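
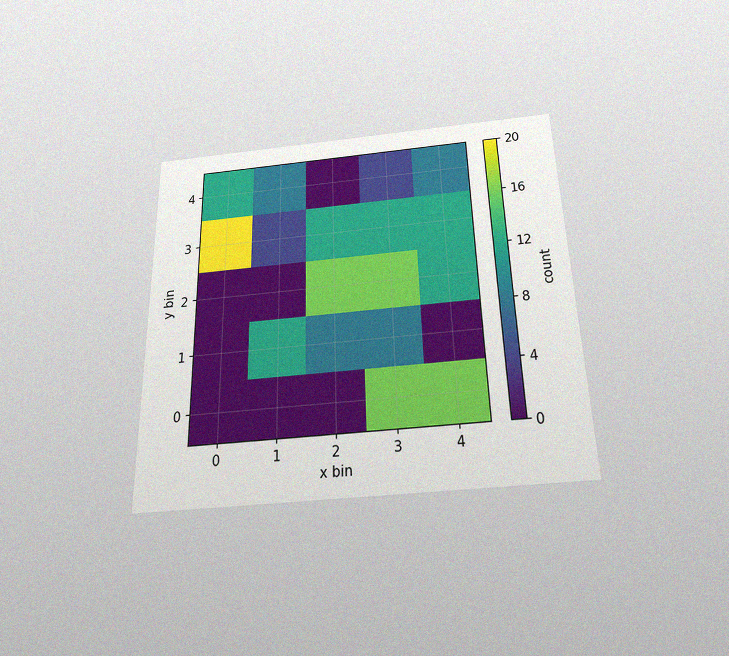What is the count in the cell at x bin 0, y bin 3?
20

The chart is viewed slightly from below, with some photo noise. Matching the cell (0, 3) against the colorbar gives 20.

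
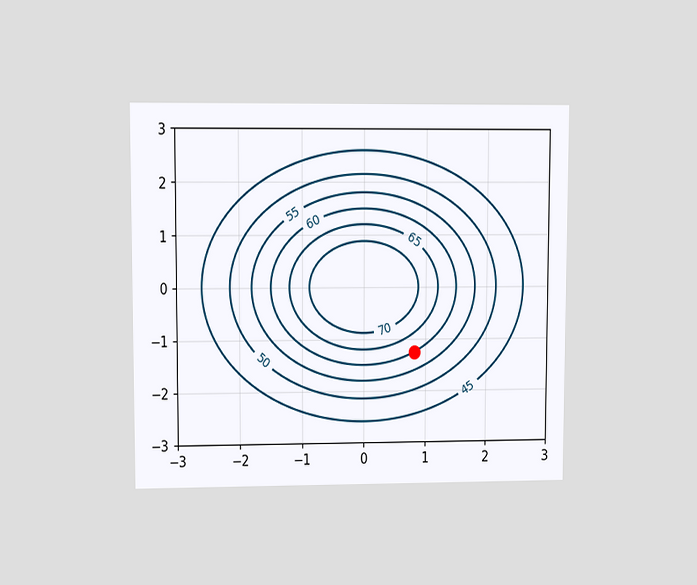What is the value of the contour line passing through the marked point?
The chart is viewed at a slight angle. The marked point sits on the contour labelled 60.

60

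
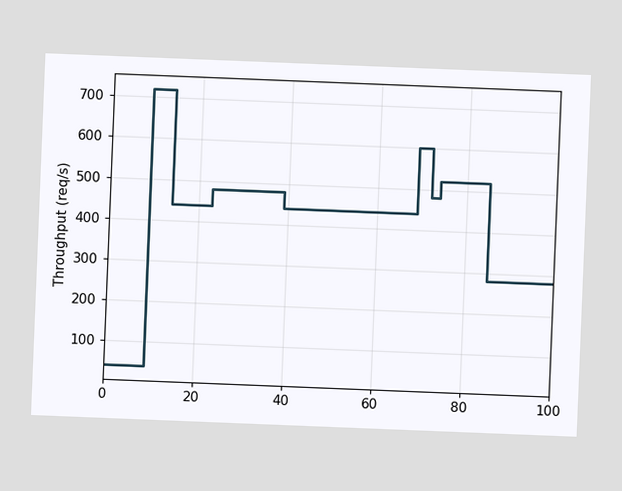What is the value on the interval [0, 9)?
The chart is tilted about 2° clockwise. On [0, 9) the step sits at 40req/s.

40req/s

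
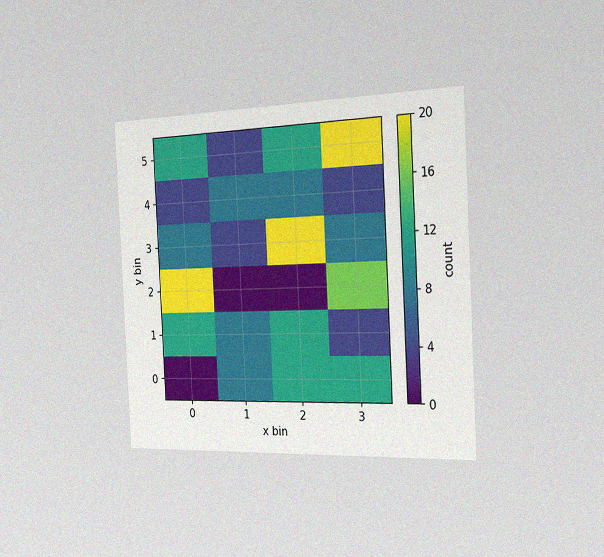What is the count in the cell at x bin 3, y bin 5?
20

The chart is tilted about 3° counter-clockwise and viewed slightly from the right, with some photo noise. Matching the cell (3, 5) against the colorbar gives 20.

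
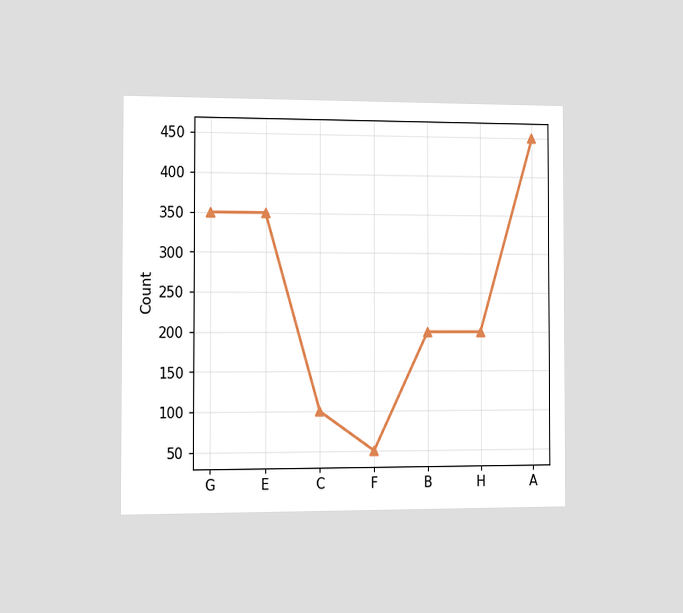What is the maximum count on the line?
The chart is viewed slightly from the left. The highest point is at A, and reading across to the y-axis gives 450.

450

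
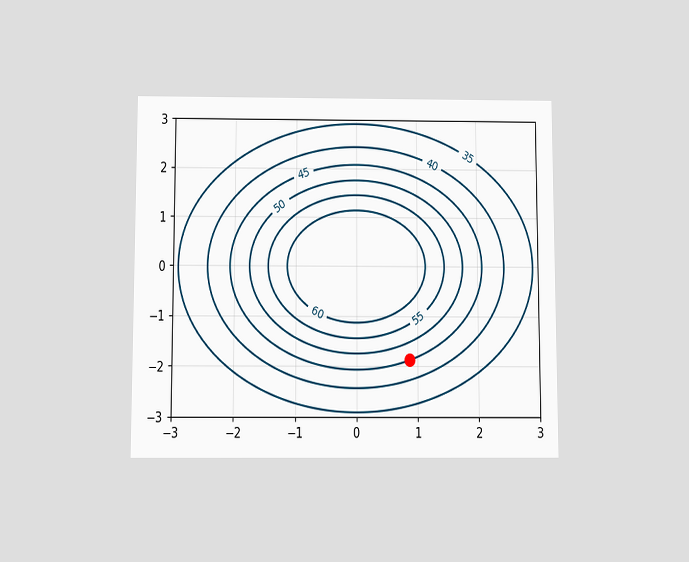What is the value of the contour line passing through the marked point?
The chart is viewed slightly from below. The marked point sits on the contour labelled 45.

45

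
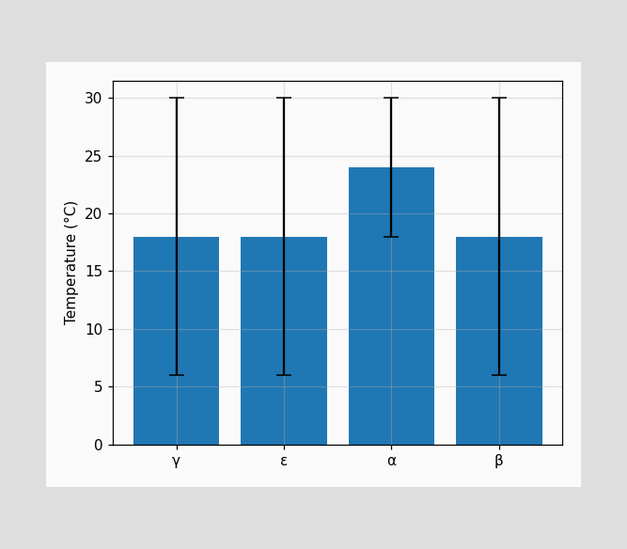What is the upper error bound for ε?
The ε bar's upper whisker reaches 30°C.

30°C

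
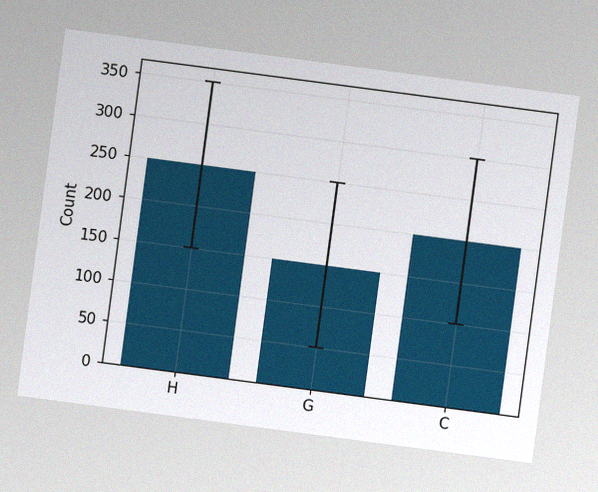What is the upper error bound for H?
The chart is tilted about 7° clockwise, with some photo noise. The H bar's upper whisker reaches 350.

350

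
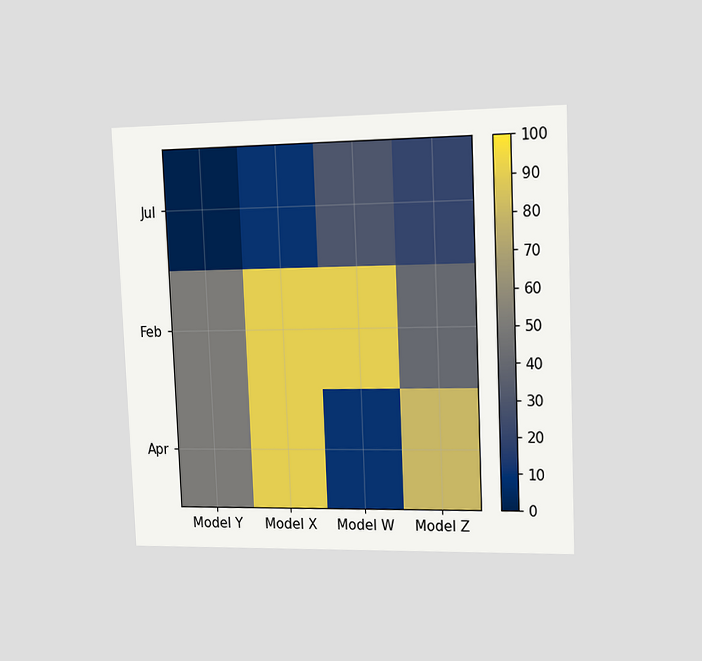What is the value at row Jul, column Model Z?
20

The chart is tilted about 2° counter-clockwise and viewed slightly from the right. Matching cell (Jul, Model Z) against the colorbar gives 20.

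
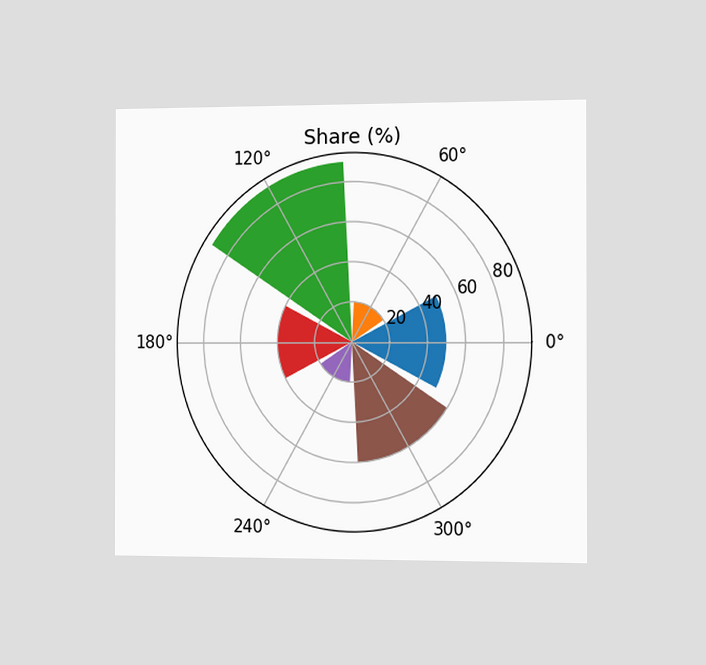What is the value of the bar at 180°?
40%

The chart is viewed slightly from the right. The bar at 180° reaches 40% on the radial axis.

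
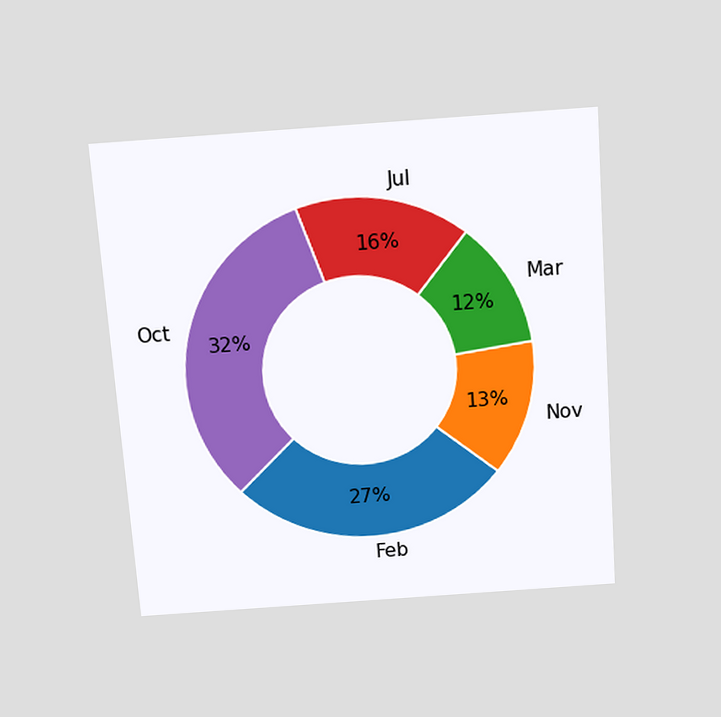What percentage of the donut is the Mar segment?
12%

The chart is tilted about 4° counter-clockwise and viewed slightly from above. The Mar segment takes up 12% of the ring.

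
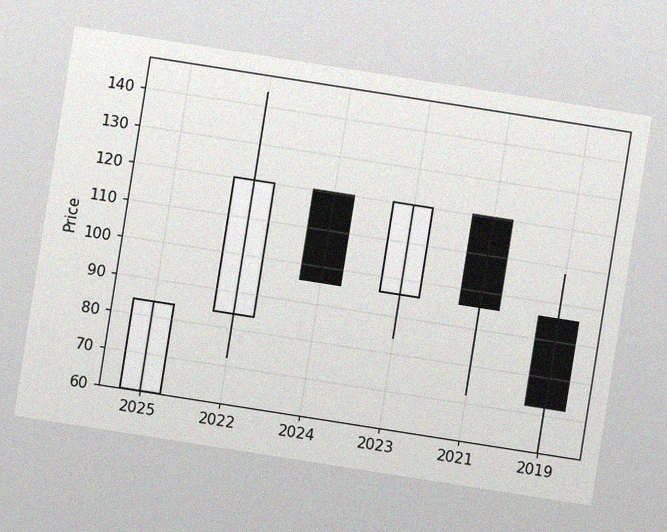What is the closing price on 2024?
96

The chart is tilted about 9° clockwise, with some photo noise. The 2024 candle closes at 96.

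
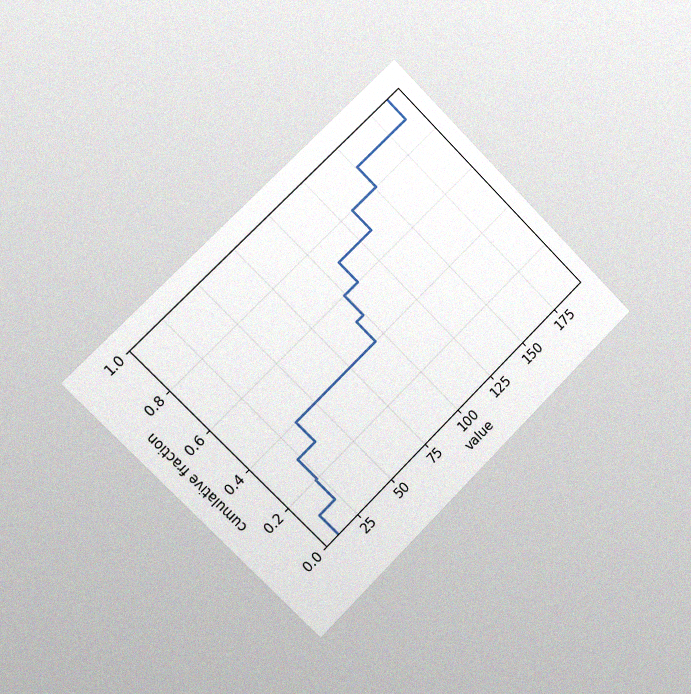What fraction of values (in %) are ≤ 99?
The chart is tilted about 45° counter-clockwise and viewed slightly from the left, with some photo noise. At x=99 the ECDF step is at 60%.

60%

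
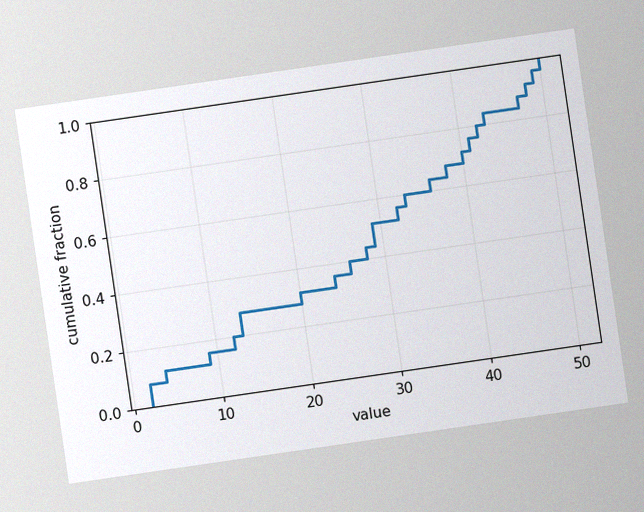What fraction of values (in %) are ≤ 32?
56%

The chart is tilted about 8° counter-clockwise, with some photo noise. At x=32 the ECDF step is at 56%.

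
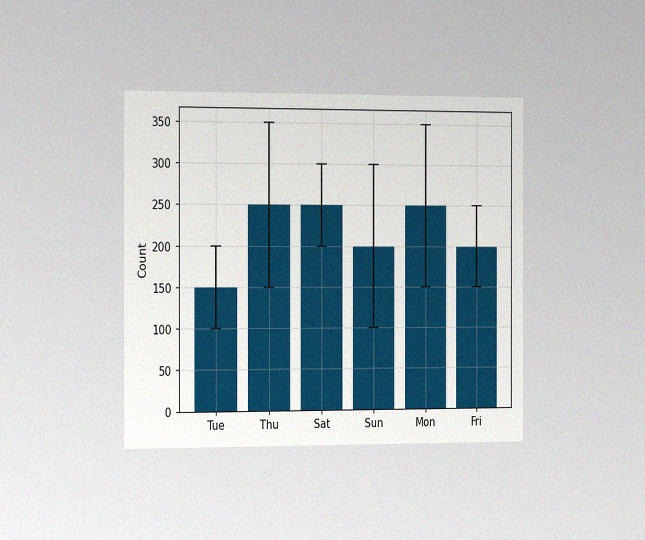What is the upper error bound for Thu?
350

The chart is viewed slightly from the left, with some photo noise. The Thu bar's upper whisker reaches 350.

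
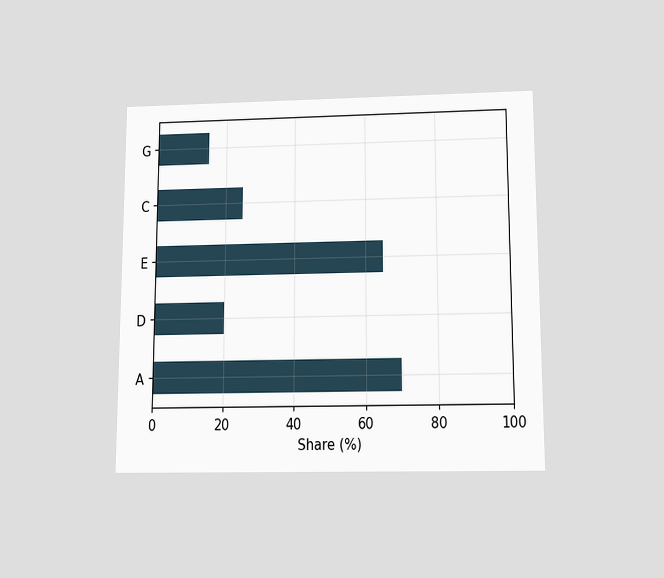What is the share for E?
The chart is viewed slightly from below. Reading along the chart's x-axis, the E bar reaches 65%.

65%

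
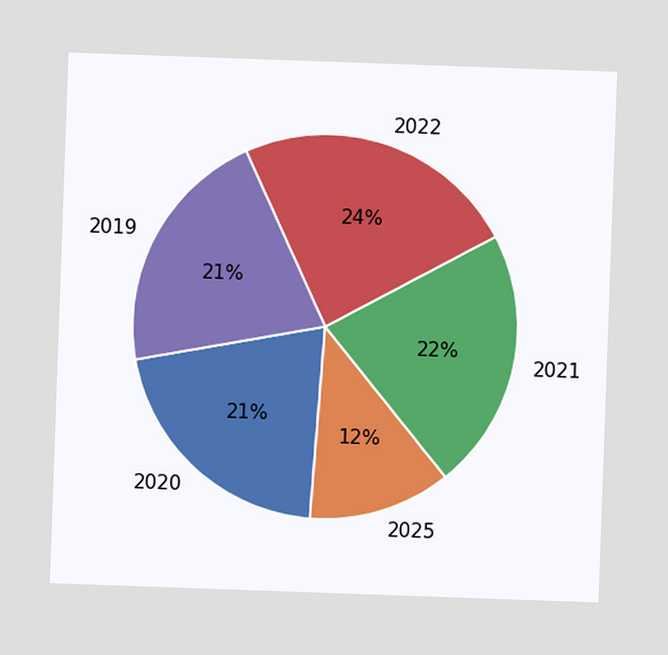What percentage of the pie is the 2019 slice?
21%

The chart is tilted about 2° clockwise. The 2019 slice takes up 21% of the pie.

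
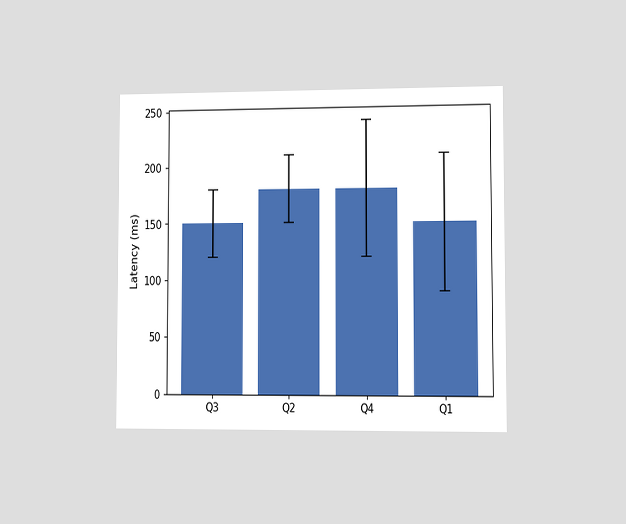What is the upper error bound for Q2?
The chart is viewed at a slight angle. The Q2 bar's upper whisker reaches 210ms.

210ms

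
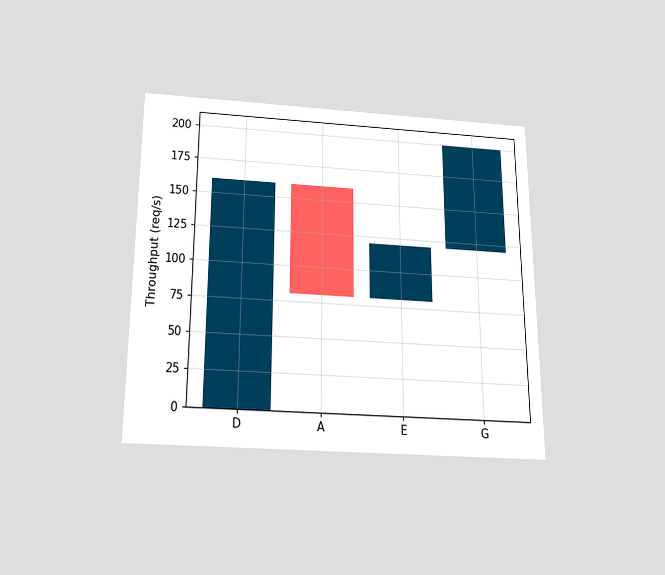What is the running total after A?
80req/s

The chart is viewed slightly from below. After A the running total reaches 80req/s.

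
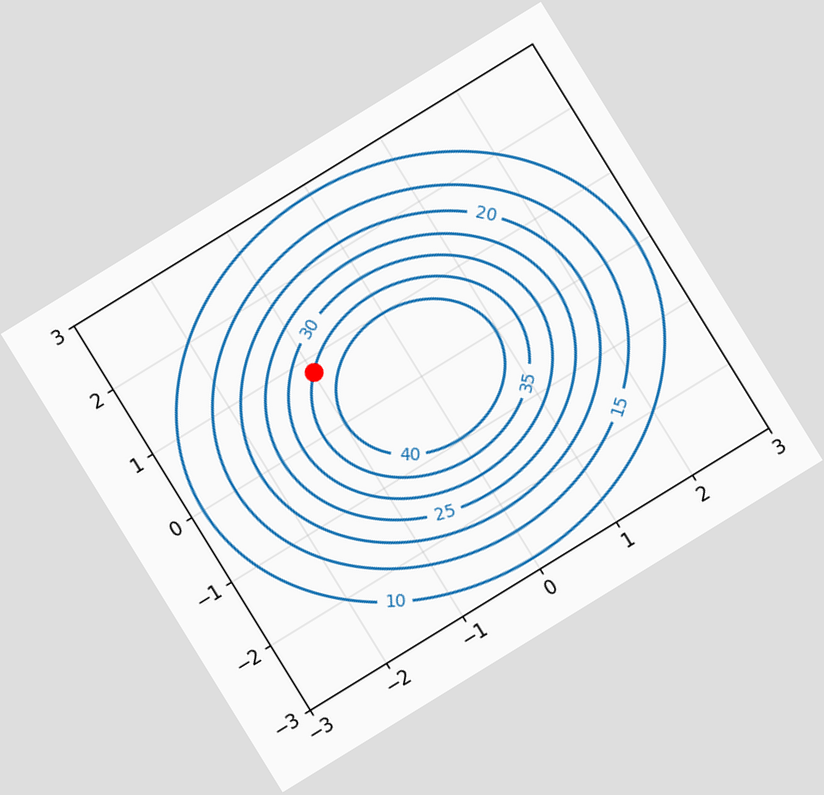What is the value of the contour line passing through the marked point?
The chart is tilted about 32° counter-clockwise. The marked point sits on the contour labelled 35.

35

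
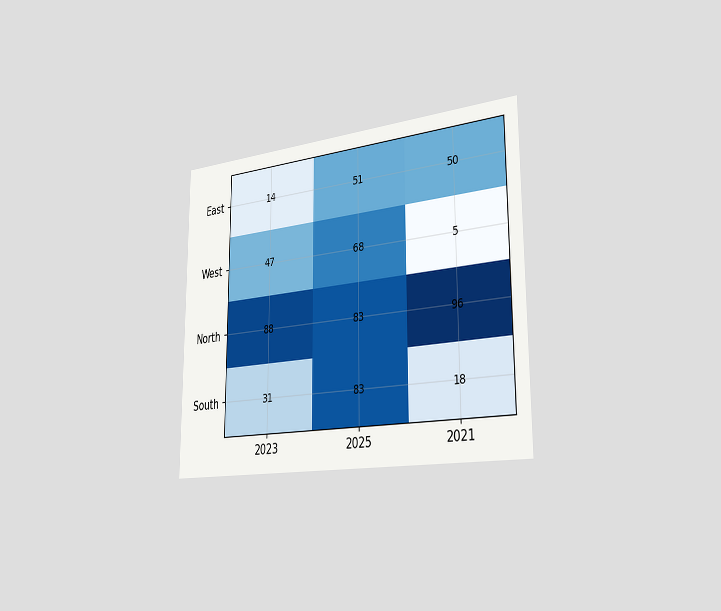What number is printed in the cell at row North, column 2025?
83

The chart is viewed slightly from the right. The (North, 2025) cell reads 83.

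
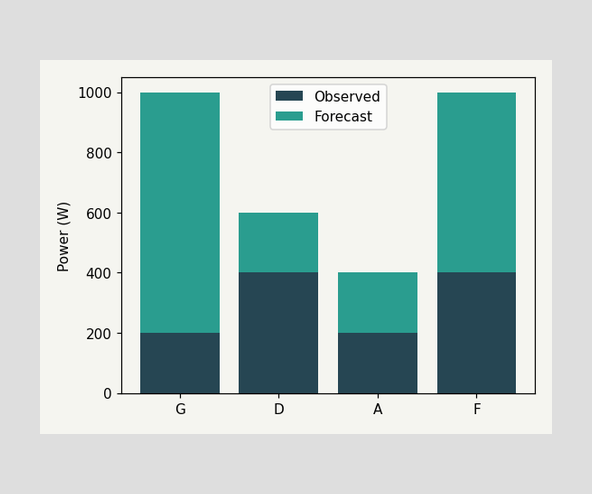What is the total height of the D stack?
The D stack's top reaches 600W on the y-axis.

600W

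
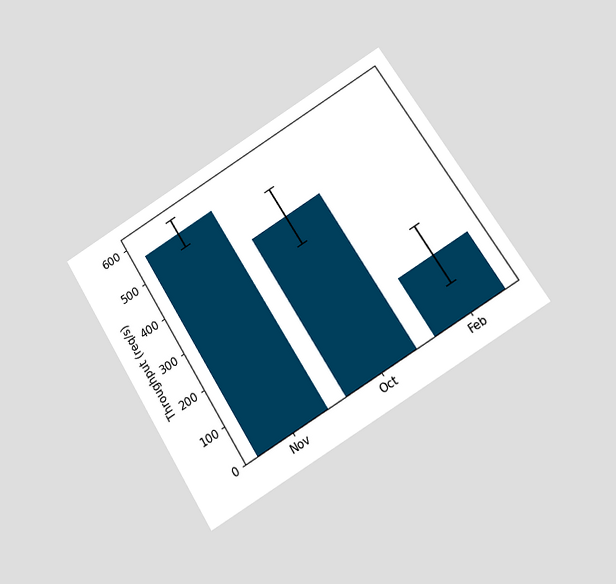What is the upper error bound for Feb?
The chart is tilted about 32° counter-clockwise and viewed at a slight angle. The Feb bar's upper whisker reaches 240req/s.

240req/s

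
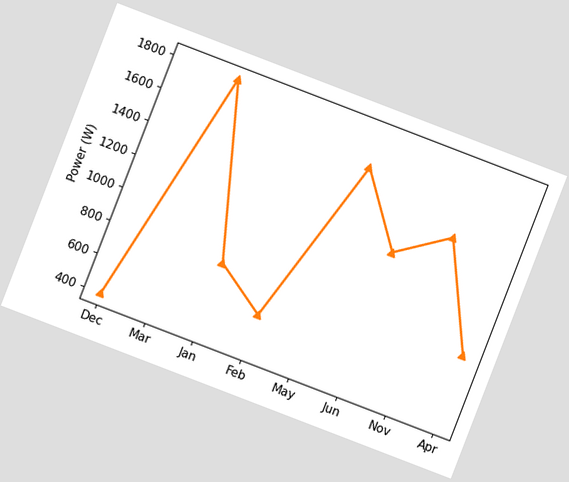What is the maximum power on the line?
1800W

The chart is tilted about 21° clockwise. The highest point is at Mar, and reading across to the y-axis gives 1800W.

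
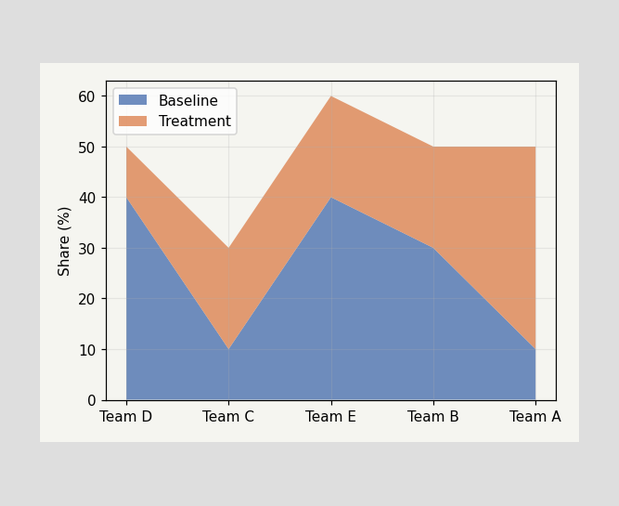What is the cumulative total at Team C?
The stacked total at Team C reaches 30%.

30%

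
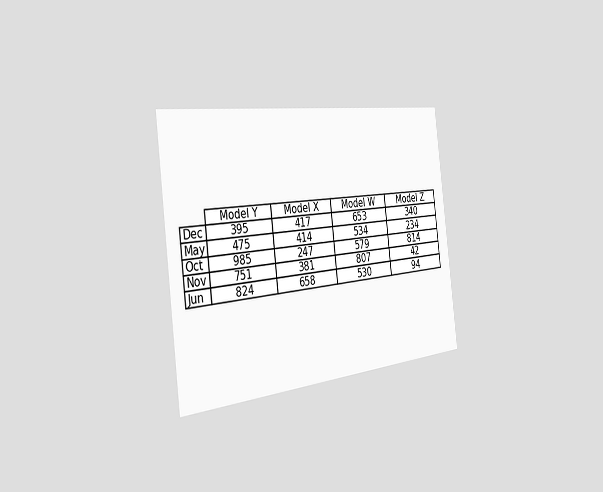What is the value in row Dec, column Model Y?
The chart is tilted about 7° counter-clockwise and viewed slightly from the left. The (Dec, Model Y) cell reads 395.

395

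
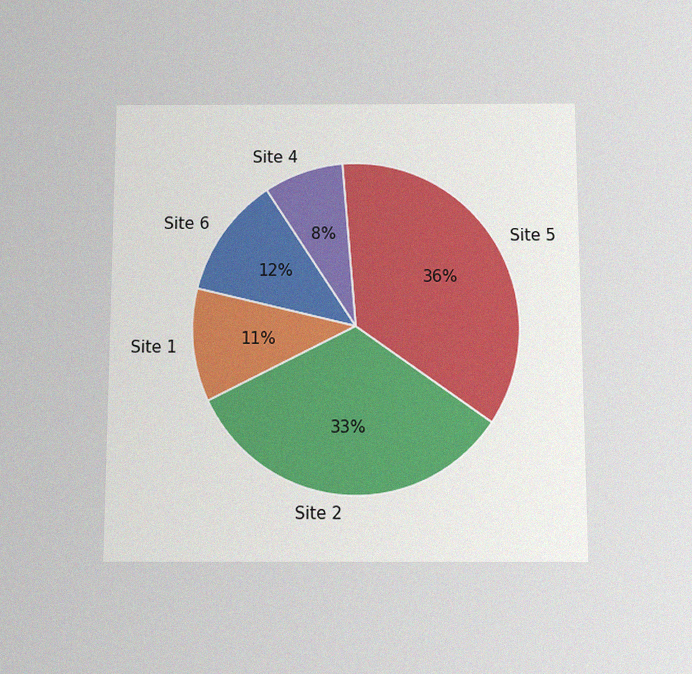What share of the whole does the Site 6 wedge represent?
12%

The chart is viewed slightly from below, with some photo noise. The Site 6 slice takes up 12% of the pie.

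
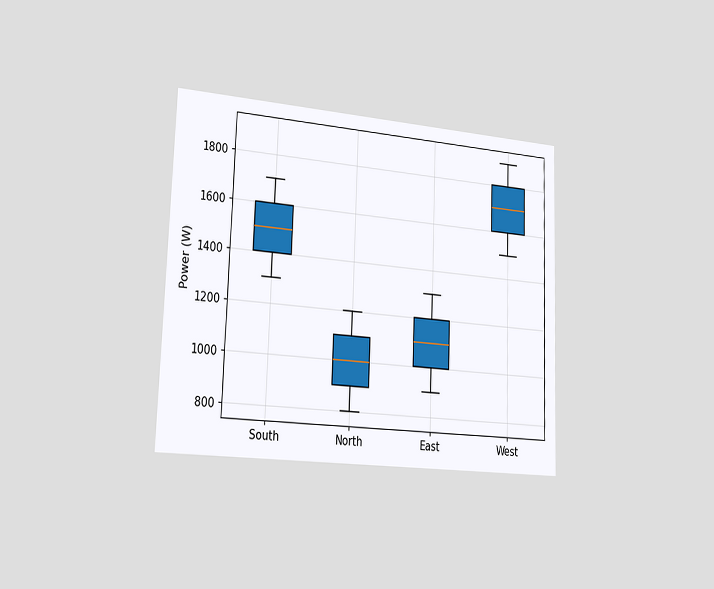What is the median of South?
The chart is tilted about 2° clockwise and viewed slightly from the left. The median line in the South box sits at 1500W.

1500W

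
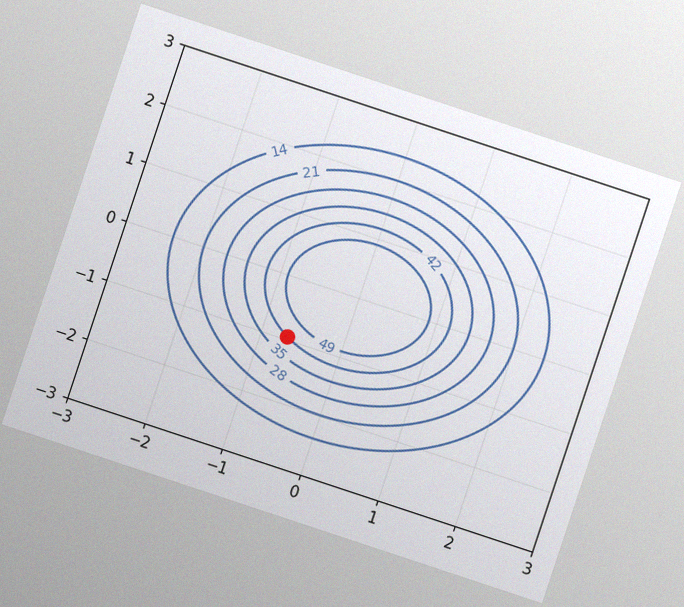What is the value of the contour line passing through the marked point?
42

The chart is tilted about 18° clockwise, with some photo noise. The marked point sits on the contour labelled 42.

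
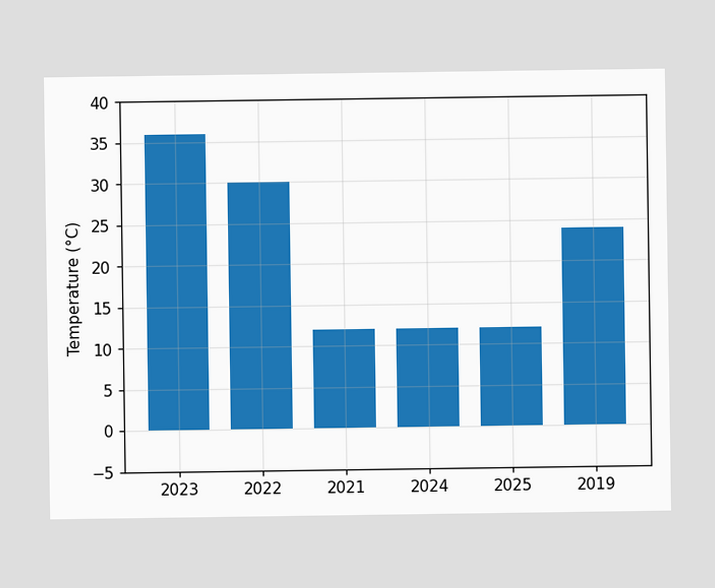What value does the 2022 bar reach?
30°C

Reading along the chart's y-axis, the 2022 bar reaches 30°C.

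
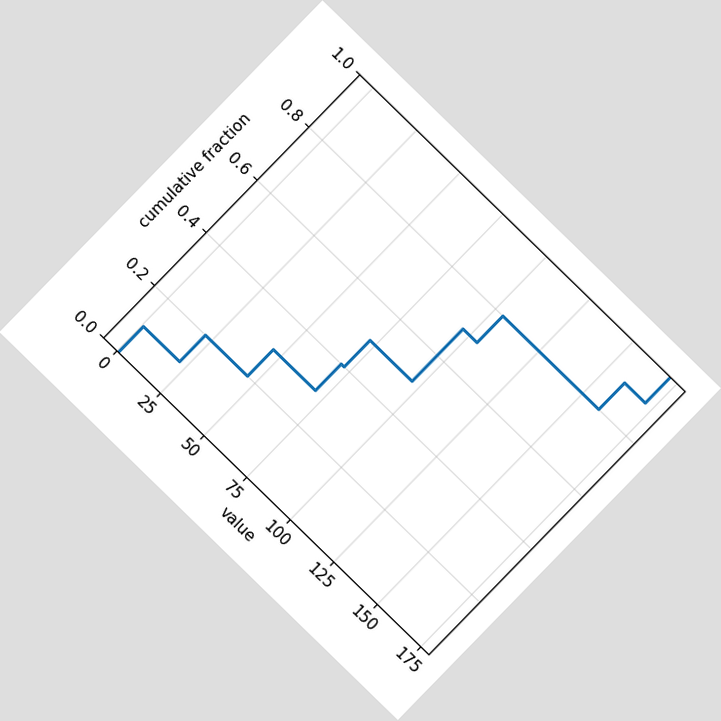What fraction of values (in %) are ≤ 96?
The chart is tilted about 44° clockwise. At x=96 the ECDF step is at 70%.

70%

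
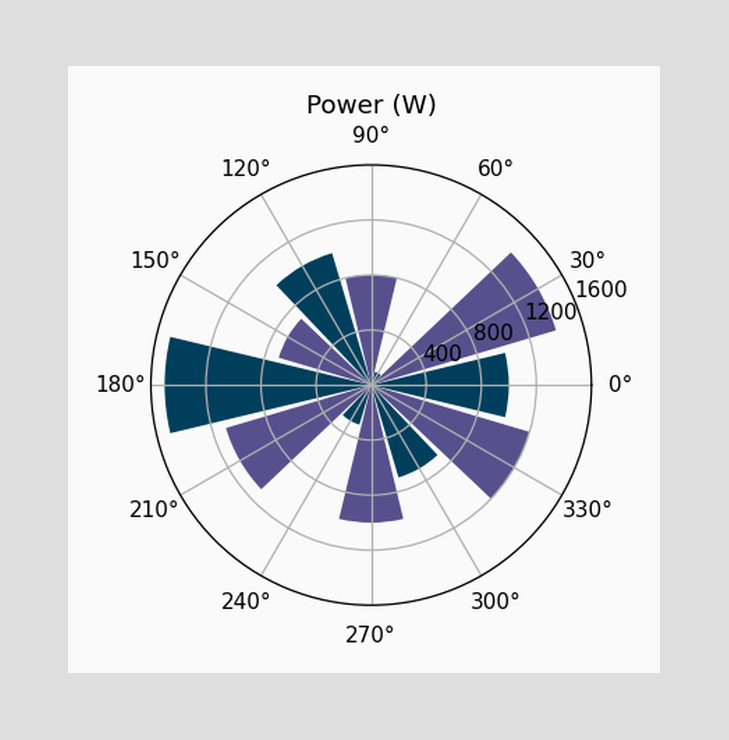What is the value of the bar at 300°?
700W

The bar at 300° reaches 700W on the radial axis.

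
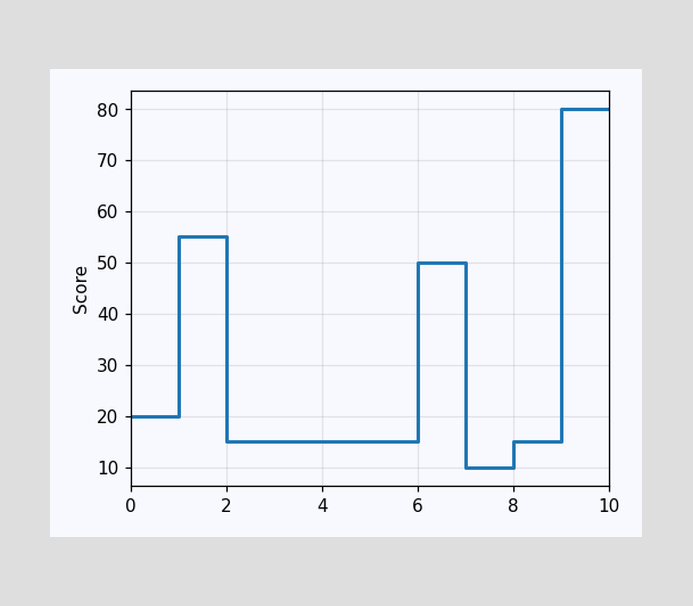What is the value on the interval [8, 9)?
On [8, 9) the step sits at 15.

15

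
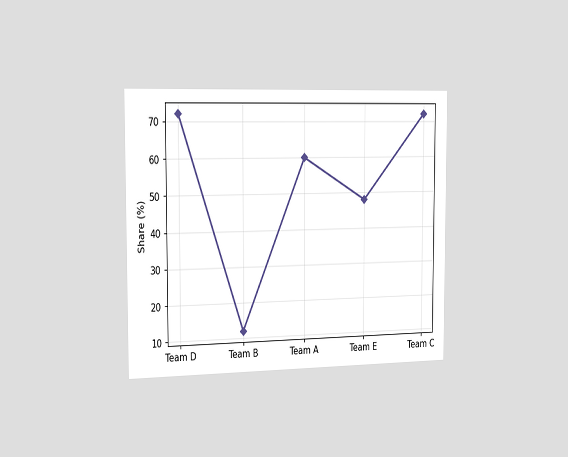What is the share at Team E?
48%

The chart is viewed slightly from the left. At Team E, the line is at 48%.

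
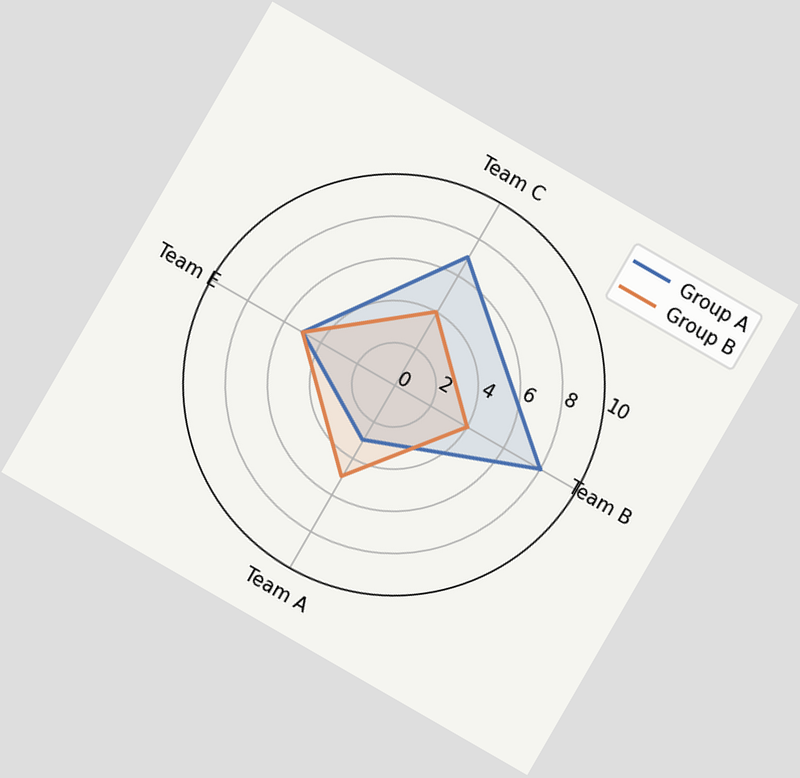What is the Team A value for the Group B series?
5

The chart is tilted about 30° clockwise. On the Team A axis, Group B reaches 5.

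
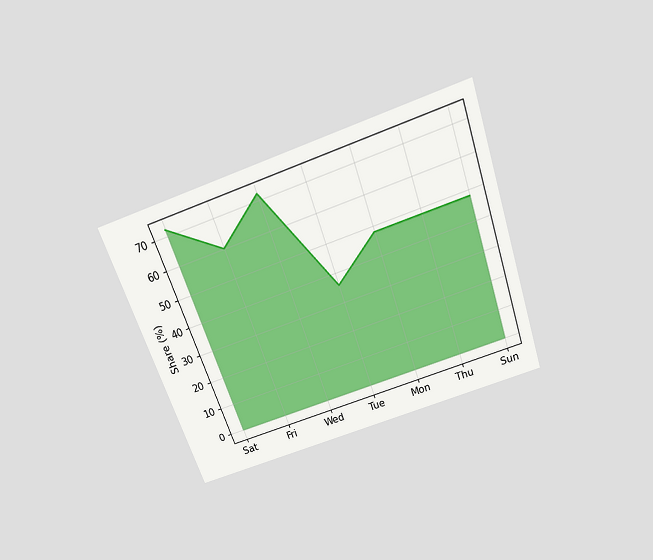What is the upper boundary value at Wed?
72%

The chart is tilted about 19° counter-clockwise and viewed slightly from above. At Wed the upper boundary is at 72%.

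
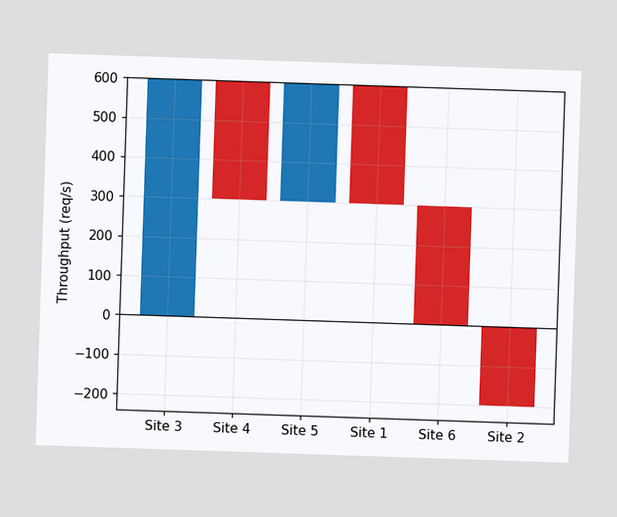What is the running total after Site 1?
300req/s

After Site 1 the running total reaches 300req/s.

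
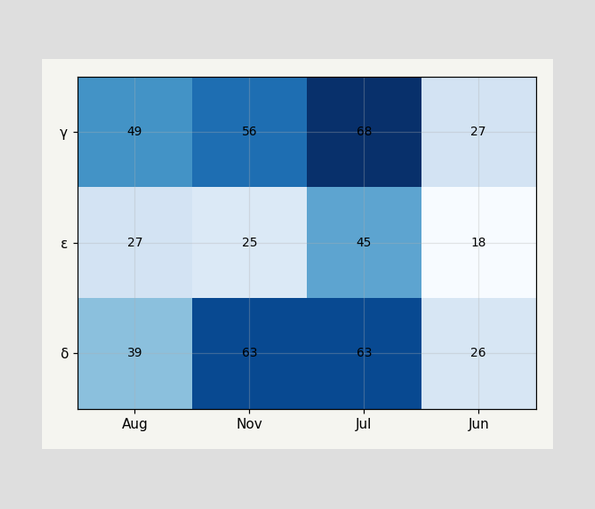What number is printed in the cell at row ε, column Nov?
The (ε, Nov) cell reads 25.

25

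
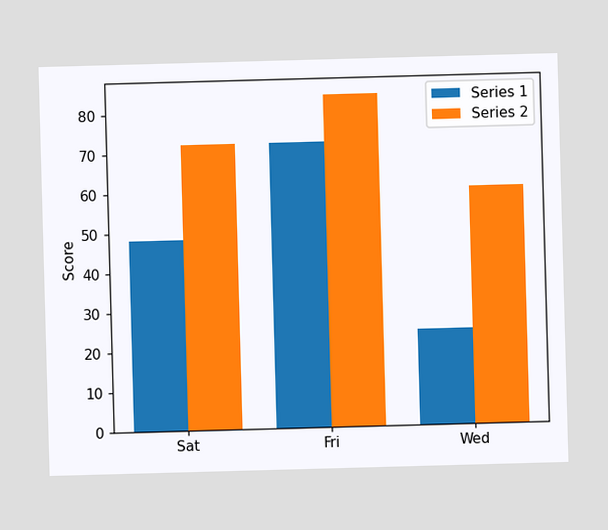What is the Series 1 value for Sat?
48

The Series 1 bar at Sat reaches 48 on the y-axis.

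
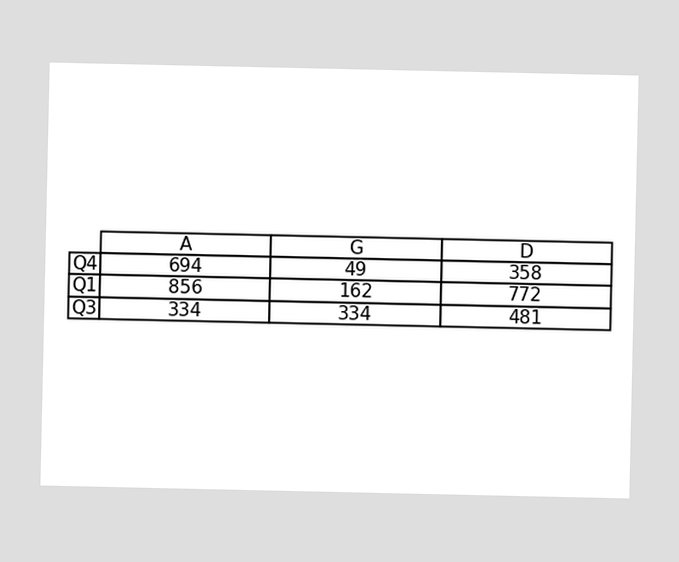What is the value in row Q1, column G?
The (Q1, G) cell reads 162.

162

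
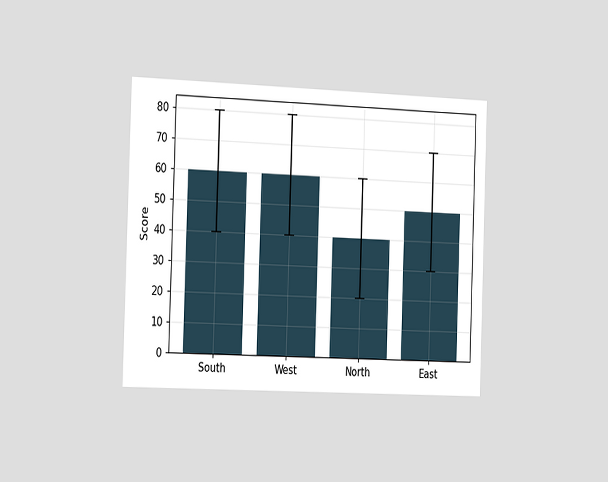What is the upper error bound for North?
60

The chart is viewed slightly from the left. The North bar's upper whisker reaches 60.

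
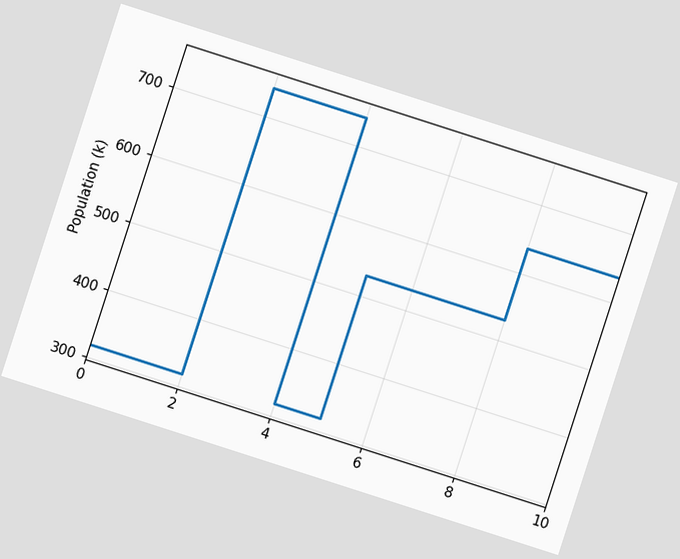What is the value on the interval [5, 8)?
The chart is tilted about 18° clockwise. On [5, 8) the step sits at 530k.

530k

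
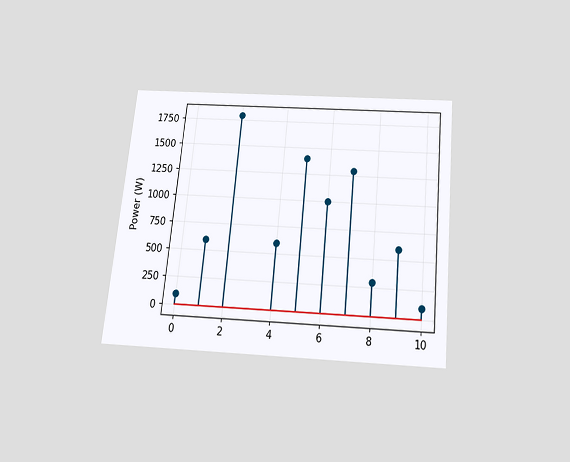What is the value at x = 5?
The chart is tilted about 6° clockwise and viewed slightly from below. The stem at x=5 reaches 1400W.

1400W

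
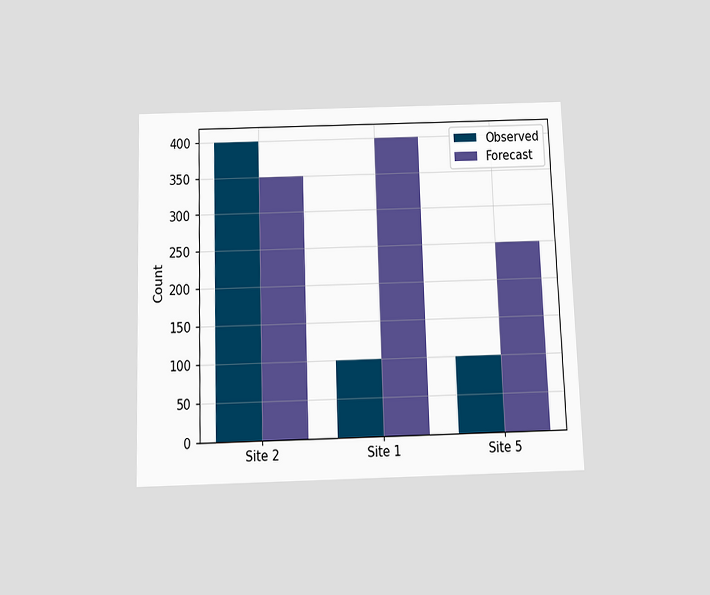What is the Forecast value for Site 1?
The chart is viewed slightly from below. The Forecast bar at Site 1 reaches 400 on the y-axis.

400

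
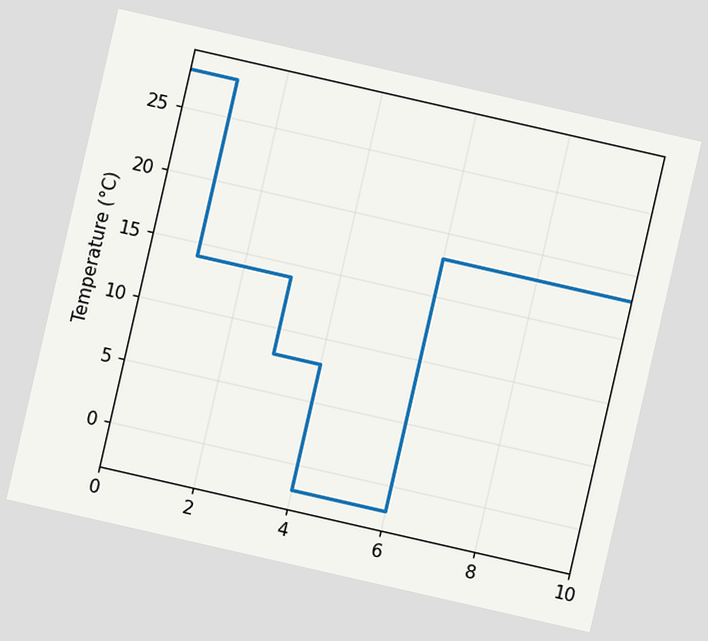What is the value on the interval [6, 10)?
The chart is tilted about 13° clockwise. On [6, 10) the step sits at 18°C.

18°C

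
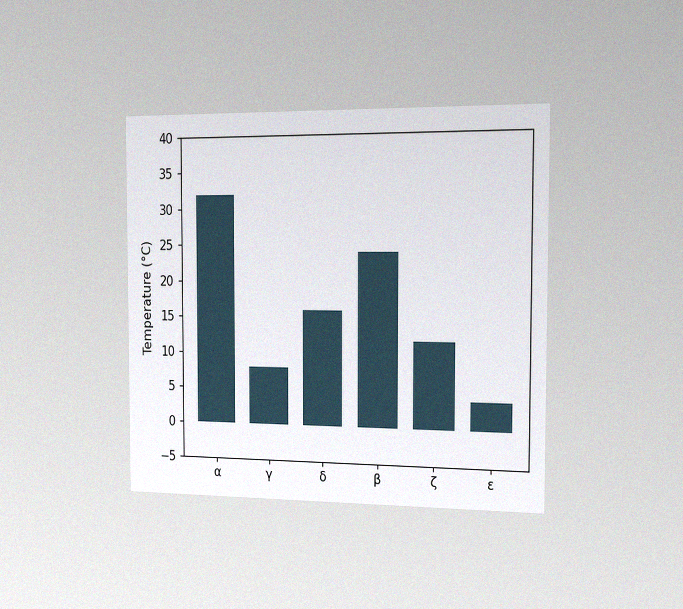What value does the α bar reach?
The chart is viewed slightly from the right, with some photo noise. Reading along the chart's y-axis, the α bar reaches 32°C.

32°C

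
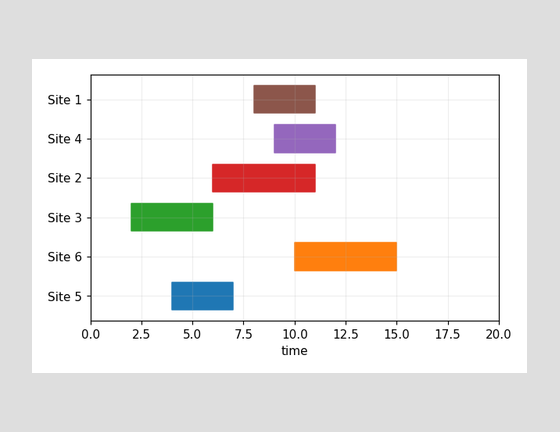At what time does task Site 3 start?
The Site 3 bar begins at t=2.

2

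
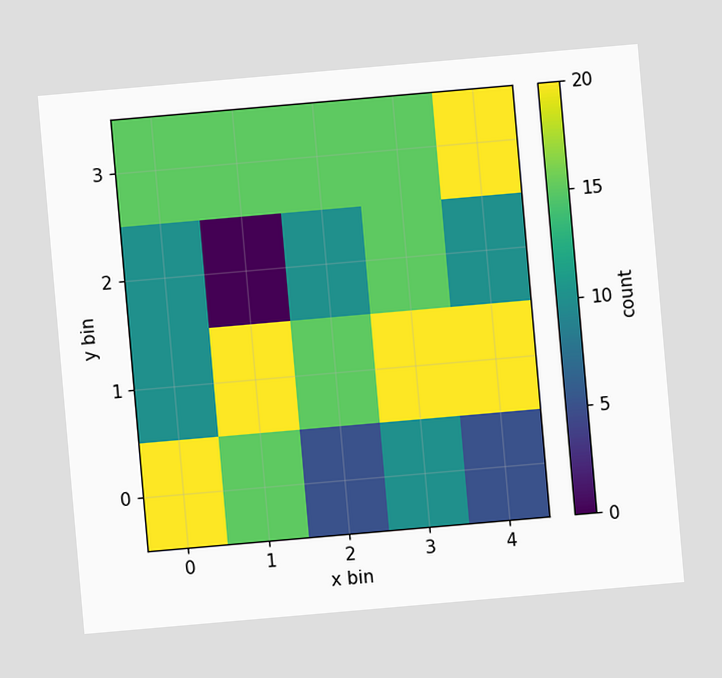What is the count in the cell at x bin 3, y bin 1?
The chart is tilted about 5° counter-clockwise. Matching the cell (3, 1) against the colorbar gives 20.

20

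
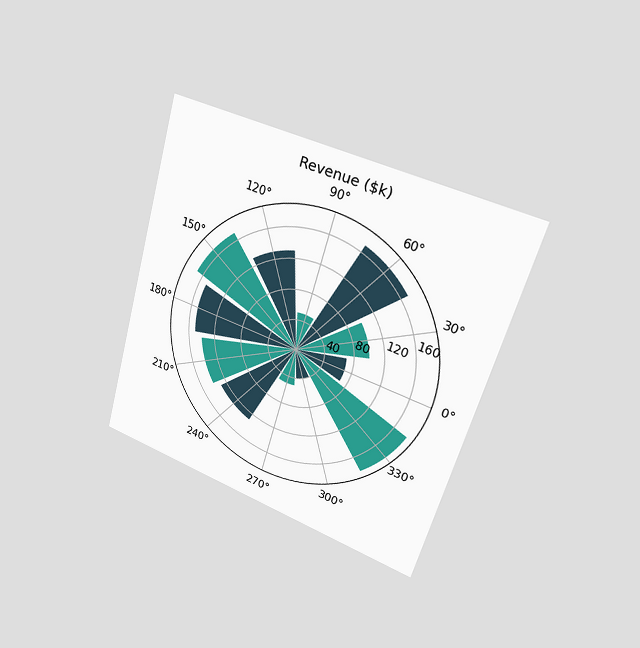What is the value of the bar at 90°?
The chart is tilted about 16° clockwise and viewed slightly from the right. The bar at 90° reaches $50k on the radial axis.

$50k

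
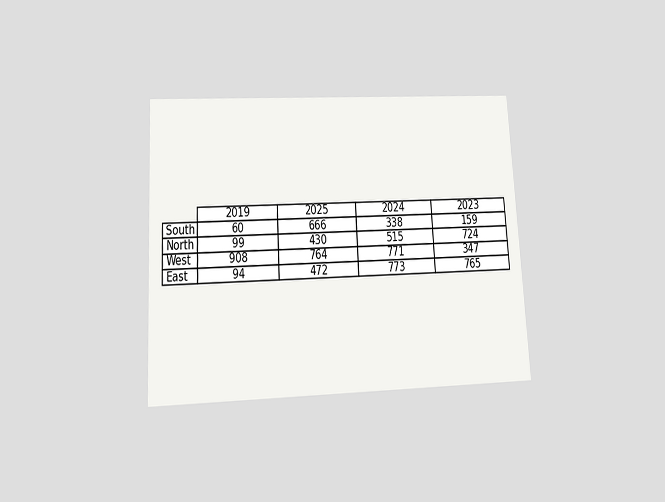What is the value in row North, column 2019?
99

The chart is tilted about 3° counter-clockwise and viewed slightly from below. The (North, 2019) cell reads 99.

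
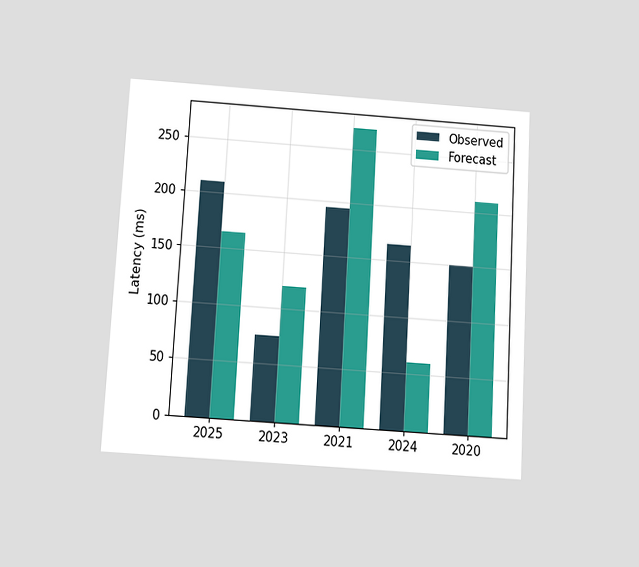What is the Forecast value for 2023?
The chart is tilted about 3° clockwise and viewed slightly from below. The Forecast bar at 2023 reaches 120ms on the y-axis.

120ms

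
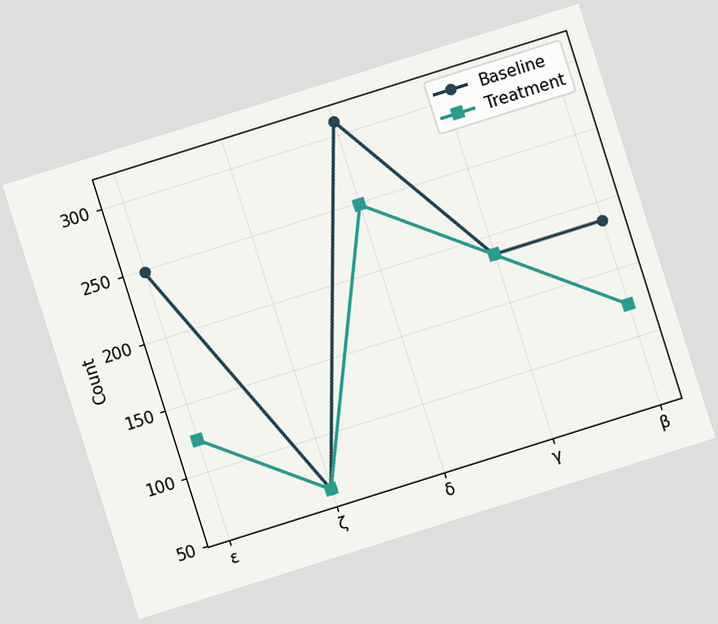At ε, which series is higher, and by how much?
The chart is tilted about 17° counter-clockwise. At ε, Baseline sits above the other line by 124.

Baseline, by 124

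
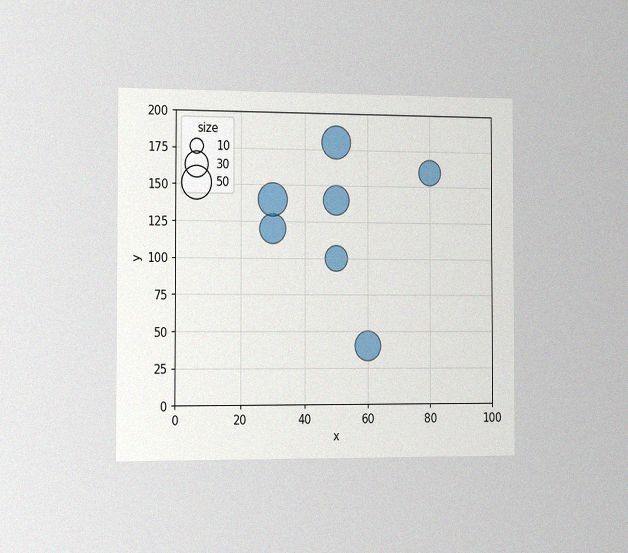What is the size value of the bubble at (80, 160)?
The chart is viewed slightly from the left, with some photo noise. Matching the bubble at (80, 160) against the size legend gives 30.

30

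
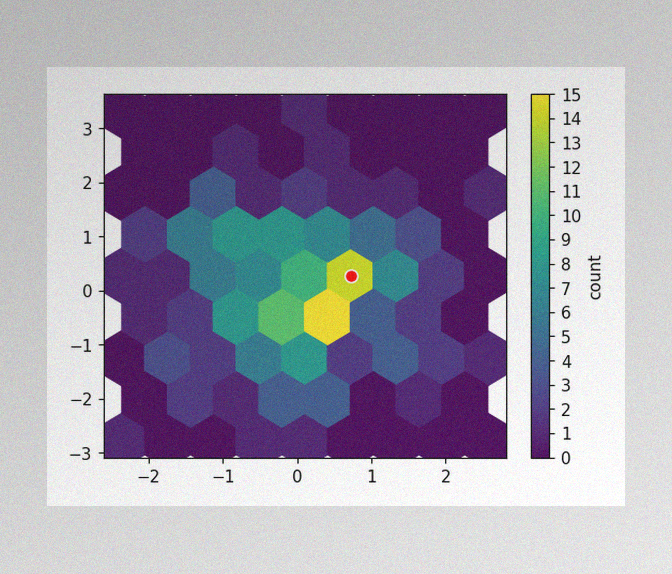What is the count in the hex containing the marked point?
The image has some photo noise and uneven lighting. The marked hex reads 14 on the colorbar.

14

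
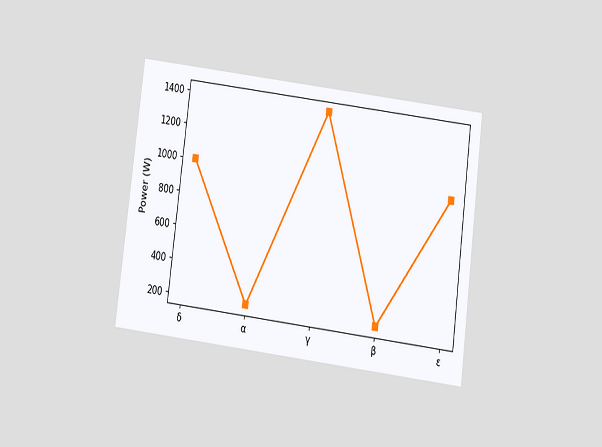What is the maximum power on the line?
The chart is tilted about 7° clockwise and viewed slightly from below. The highest point is at γ, and reading across to the y-axis gives 1400W.

1400W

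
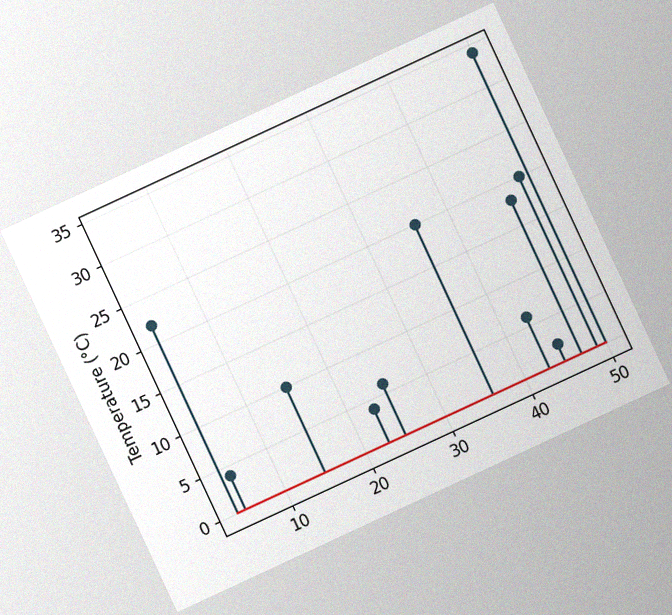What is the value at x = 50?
The chart is tilted about 25° counter-clockwise, with some photo noise. The stem at x=50 reaches 34°C.

34°C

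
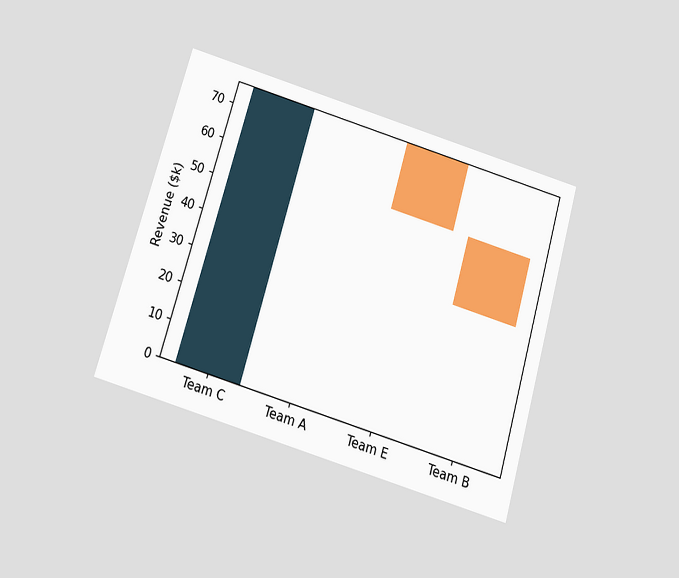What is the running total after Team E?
$57k

The chart is tilted about 16° clockwise and viewed slightly from below. After Team E the running total reaches $57k.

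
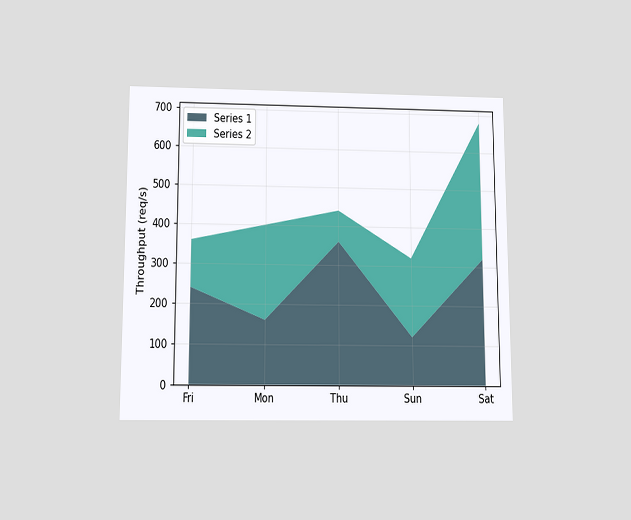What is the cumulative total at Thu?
The chart is viewed slightly from below. The stacked total at Thu reaches 440req/s.

440req/s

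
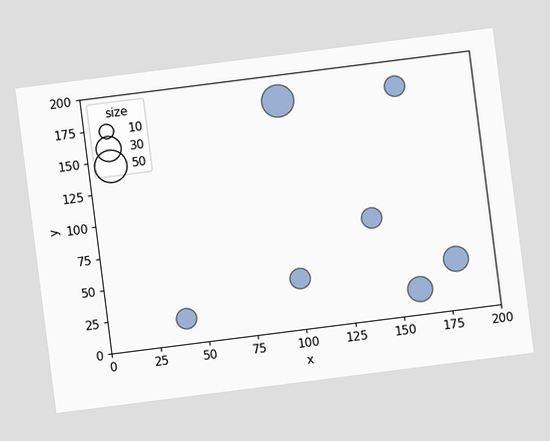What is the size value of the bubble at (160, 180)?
The chart is tilted about 7° counter-clockwise. Matching the bubble at (160, 180) against the size legend gives 20.

20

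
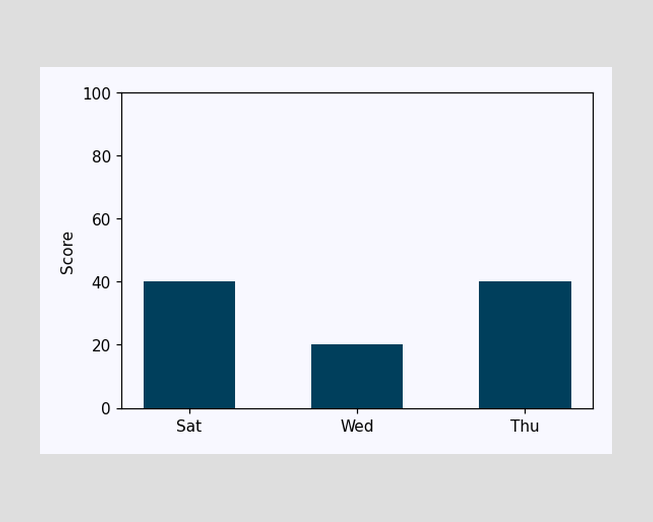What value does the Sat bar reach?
40

Reading along the chart's y-axis, the Sat bar reaches 40.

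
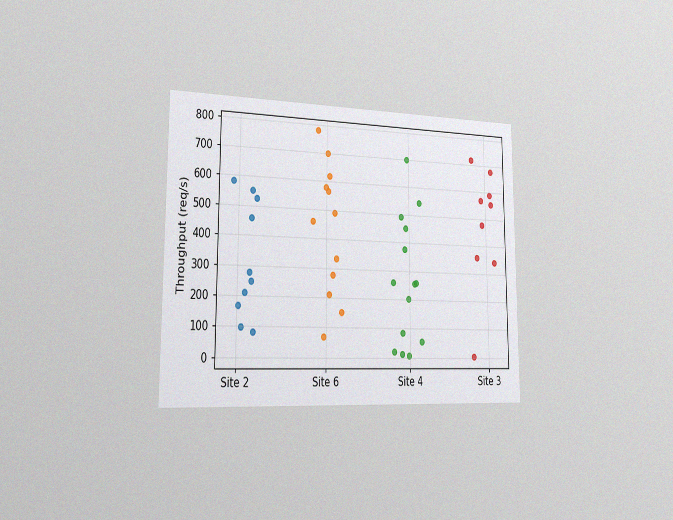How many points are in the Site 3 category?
The chart is viewed slightly from the left, with some photo noise. Counting the markers in the Site 3 column gives 9.

9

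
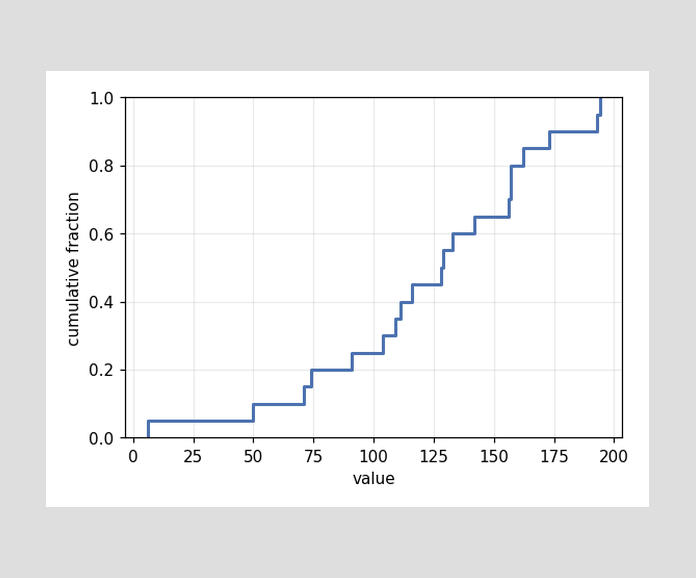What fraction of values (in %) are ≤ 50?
At x=50 the ECDF step is at 10%.

10%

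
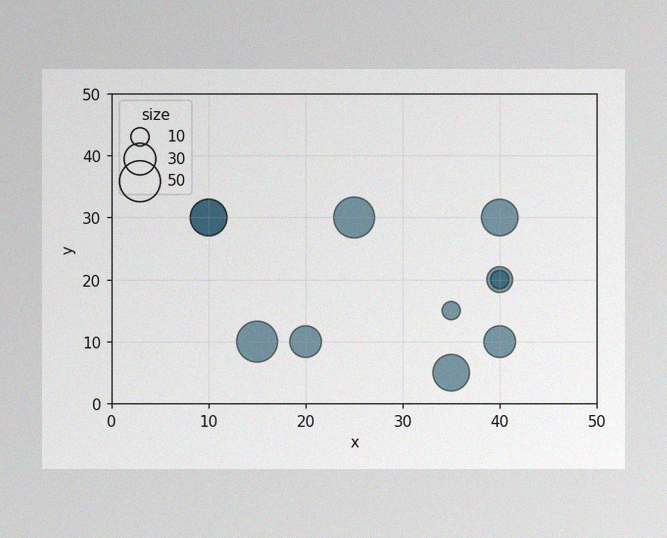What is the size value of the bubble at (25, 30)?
The image has some photo noise and uneven lighting. Matching the bubble at (25, 30) against the size legend gives 50.

50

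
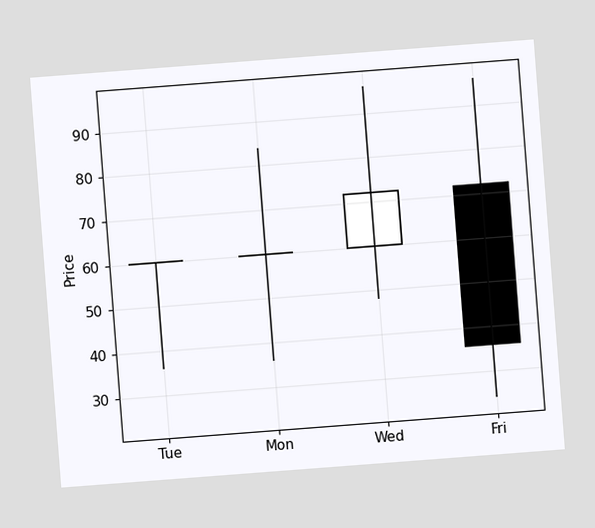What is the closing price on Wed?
72

The chart is tilted about 4° counter-clockwise. The Wed candle closes at 72.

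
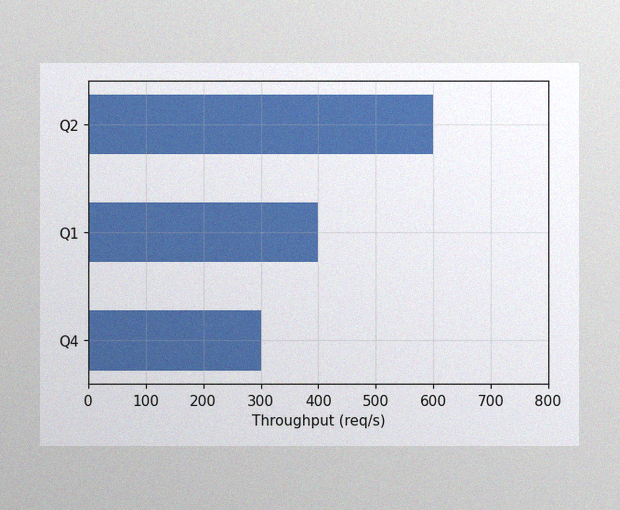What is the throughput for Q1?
400req/s

The image has some photo noise and uneven lighting. Reading along the chart's x-axis, the Q1 bar reaches 400req/s.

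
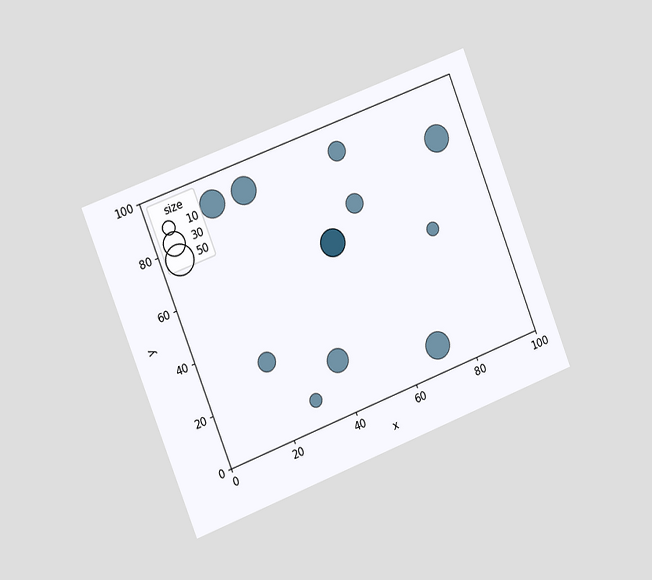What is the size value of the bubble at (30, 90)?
40

The chart is tilted about 21° counter-clockwise and viewed slightly from the left. Matching the bubble at (30, 90) against the size legend gives 40.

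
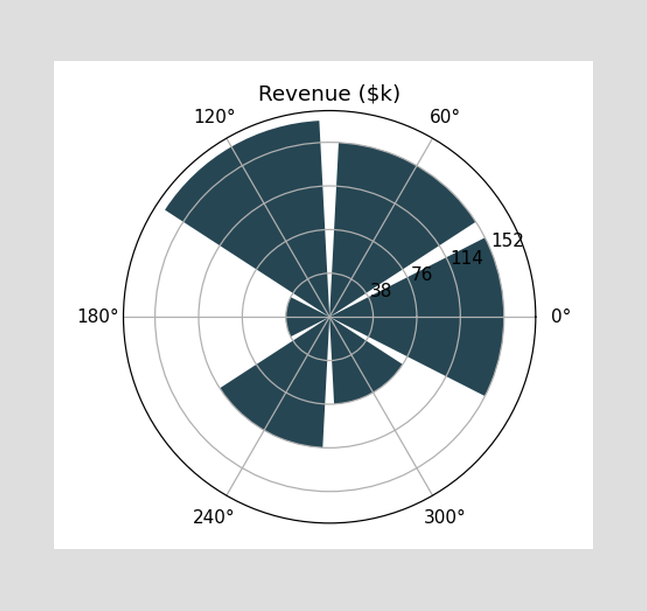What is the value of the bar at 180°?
The bar at 180° reaches $38k on the radial axis.

$38k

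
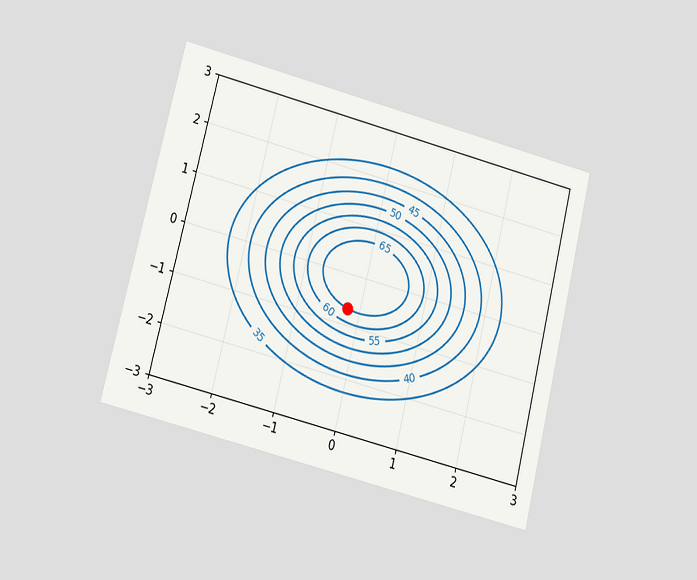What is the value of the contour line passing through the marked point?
65

The chart is tilted about 14° clockwise and viewed at a slight angle. The marked point sits on the contour labelled 65.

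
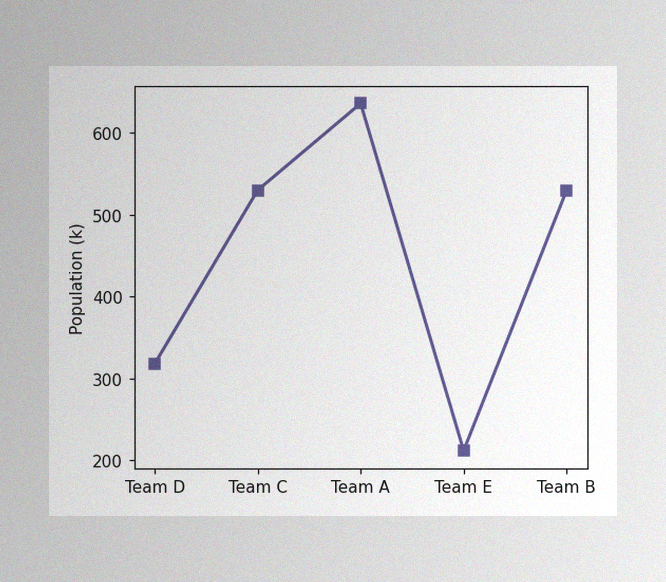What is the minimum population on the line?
212k

The image has some photo noise and uneven lighting. The lowest point is at Team E, and reading across to the y-axis gives 212k.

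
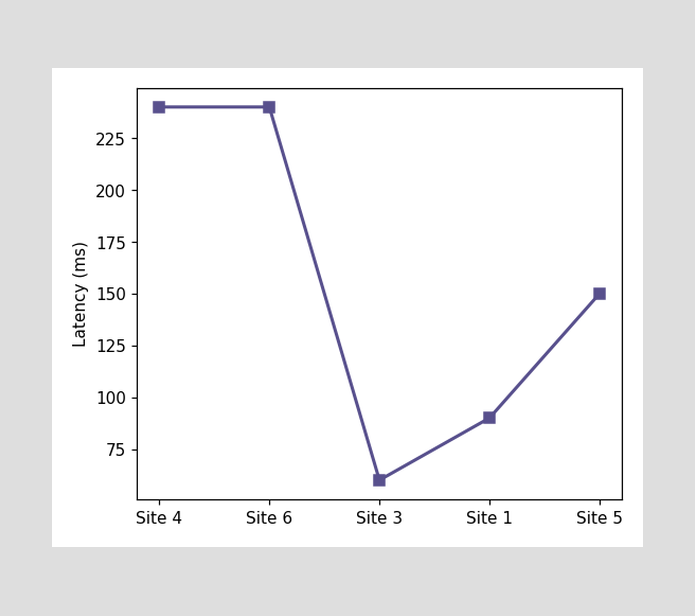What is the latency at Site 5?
At Site 5, the line is at 150ms.

150ms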